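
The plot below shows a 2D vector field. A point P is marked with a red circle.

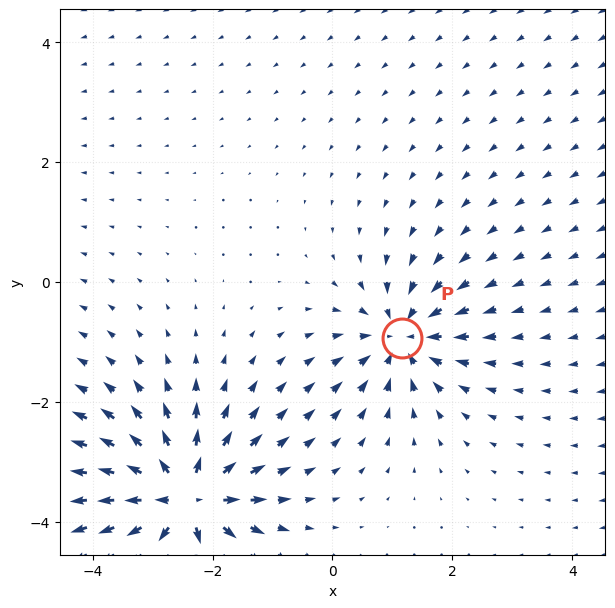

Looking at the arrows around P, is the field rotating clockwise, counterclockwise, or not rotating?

Near P at (1.2, -0.9) the arrows show no circulation. The curl there is ≈0.

not rotating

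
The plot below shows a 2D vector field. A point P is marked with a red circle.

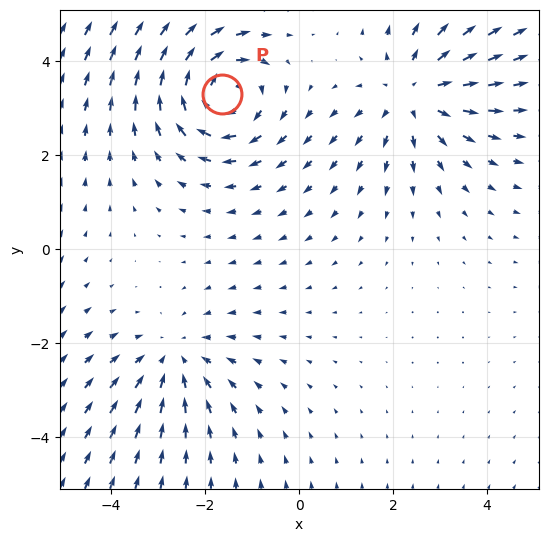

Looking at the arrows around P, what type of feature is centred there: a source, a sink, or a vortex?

vortex

At P (-1.6, 3.3) the arrows circulate clockwise. Divergence ≈0, curl about -4 — near-zero divergence with nonzero curl is a vortex.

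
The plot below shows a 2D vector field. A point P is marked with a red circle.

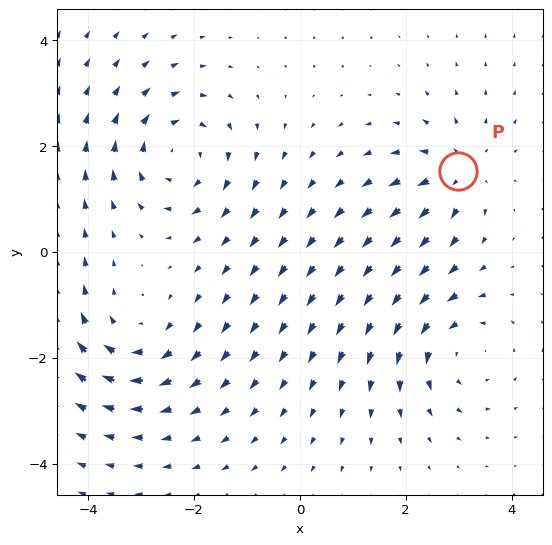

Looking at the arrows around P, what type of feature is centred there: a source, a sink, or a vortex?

At P (3.0, 1.5) the arrows spread outward. Divergence about +4, curl ≈0 — positive divergence with near-zero curl is a source.

source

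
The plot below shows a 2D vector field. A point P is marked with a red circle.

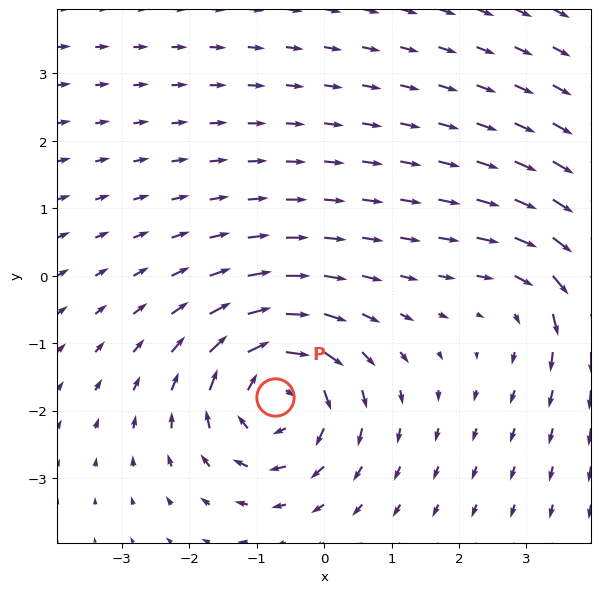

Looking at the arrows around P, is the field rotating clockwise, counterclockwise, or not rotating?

clockwise

Near P at (-0.7, -1.8) the arrows circulate clockwise. The curl (z-component) there is about -5; negative curl means clockwise rotation.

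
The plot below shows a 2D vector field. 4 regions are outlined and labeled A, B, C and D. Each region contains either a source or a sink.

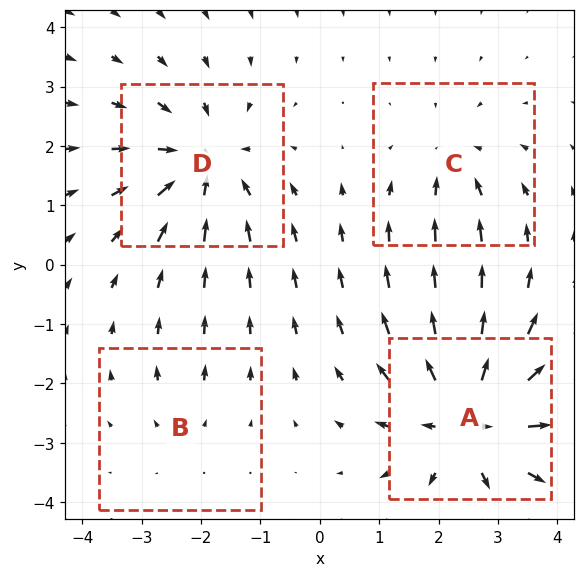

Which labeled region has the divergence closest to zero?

Divergence at each region's feature centre — A: about +6, B: about +2, C: about -3, D: about -5. Region B is closest to zero.

B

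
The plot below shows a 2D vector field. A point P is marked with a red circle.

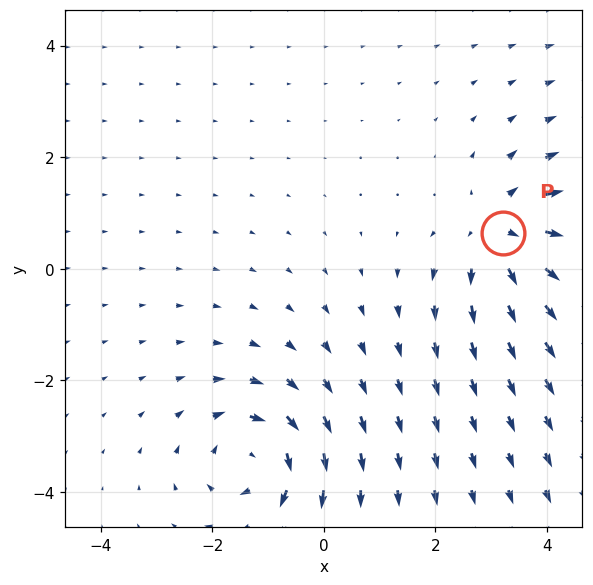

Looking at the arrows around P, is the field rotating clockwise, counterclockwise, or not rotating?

not rotating

Near P at (3.2, 0.6) the arrows show no circulation. The curl there is ≈0.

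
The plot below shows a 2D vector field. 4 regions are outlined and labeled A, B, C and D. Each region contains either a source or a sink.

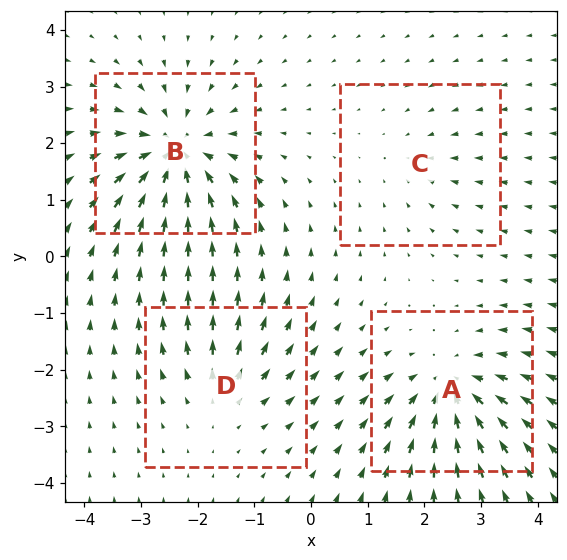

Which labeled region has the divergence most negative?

Divergence at each region's feature centre — A: about -6, B: about -7, C: about -2, D: about +4. Region B is most negative.

B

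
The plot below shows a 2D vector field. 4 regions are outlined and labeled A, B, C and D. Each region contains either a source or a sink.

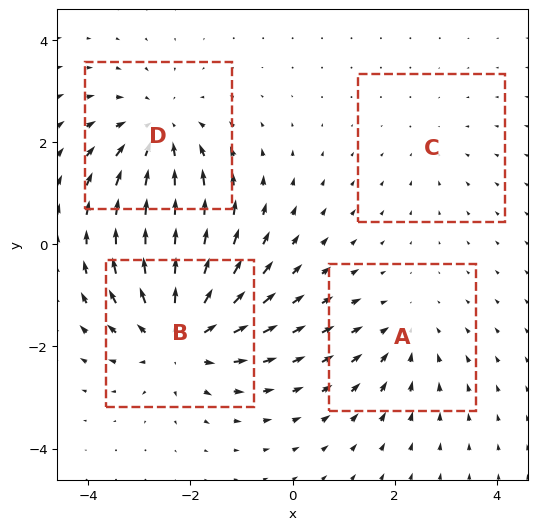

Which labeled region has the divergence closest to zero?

C

Divergence at each region's feature centre — A: about -3, B: about +6, C: about -2, D: about -5. Region C is closest to zero.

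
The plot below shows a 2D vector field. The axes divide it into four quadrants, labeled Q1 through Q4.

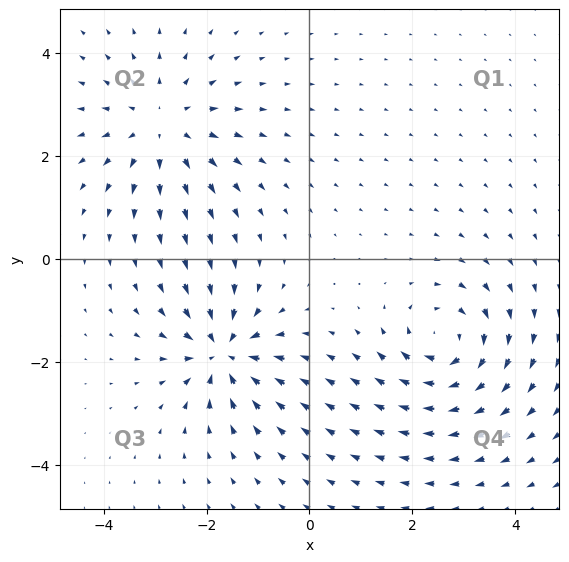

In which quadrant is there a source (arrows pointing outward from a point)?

Q2

The source sits at approximately (-2.9, 2.6), which lies in quadrant Q2. The divergence there is about +4, positive as expected for a source.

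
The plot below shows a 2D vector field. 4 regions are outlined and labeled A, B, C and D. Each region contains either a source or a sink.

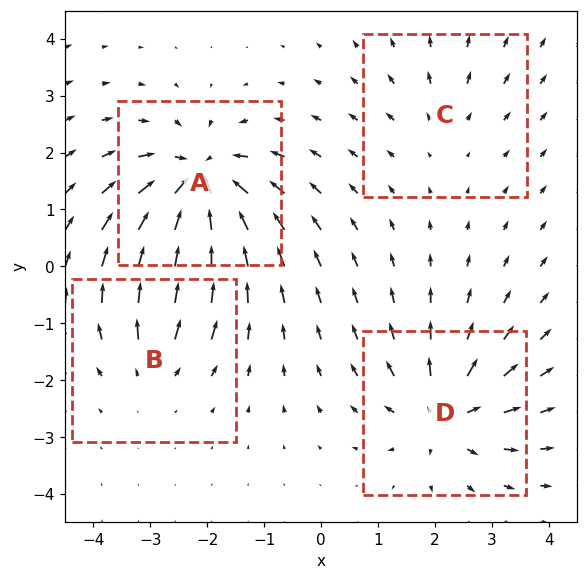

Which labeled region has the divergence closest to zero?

Divergence at each region's feature centre — A: about -8, B: about +4, C: about +2, D: about +6. Region C is closest to zero.

C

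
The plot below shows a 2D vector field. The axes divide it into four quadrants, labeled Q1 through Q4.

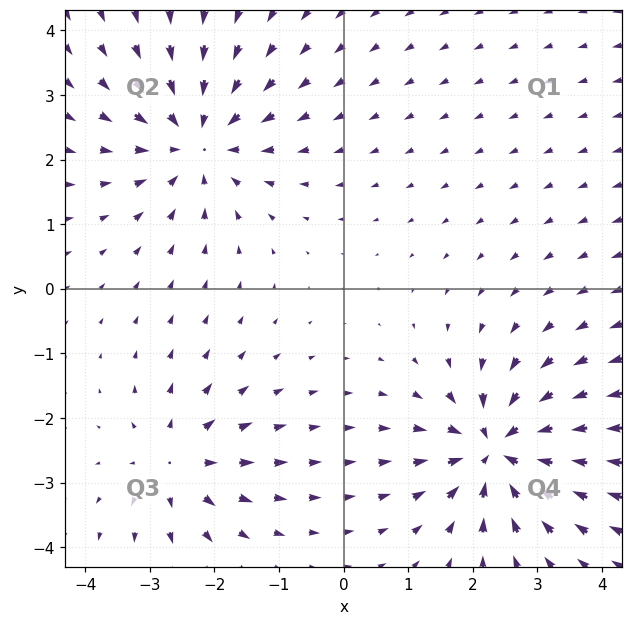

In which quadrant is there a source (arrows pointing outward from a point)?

Q3

The source sits at approximately (-2.6, -2.7), which lies in quadrant Q3. The divergence there is about +4, positive as expected for a source.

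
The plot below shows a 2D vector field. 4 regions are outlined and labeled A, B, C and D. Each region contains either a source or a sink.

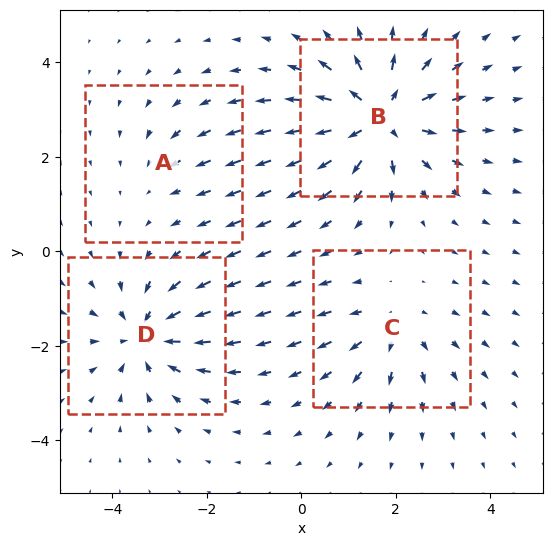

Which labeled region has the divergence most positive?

B

Divergence at each region's feature centre — A: about -2, B: about +7, C: about +4, D: about -5. Region B is most positive.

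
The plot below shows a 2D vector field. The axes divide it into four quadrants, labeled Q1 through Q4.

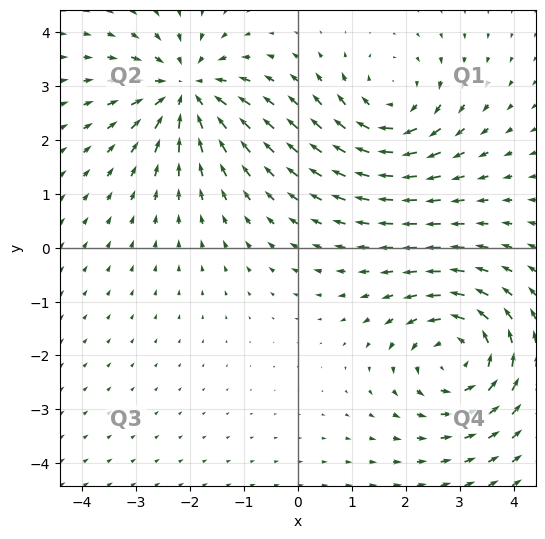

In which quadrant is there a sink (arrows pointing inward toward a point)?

The sink sits at approximately (-2.1, 2.9), which lies in quadrant Q2. The divergence there is about -6, negative as expected for a sink.

Q2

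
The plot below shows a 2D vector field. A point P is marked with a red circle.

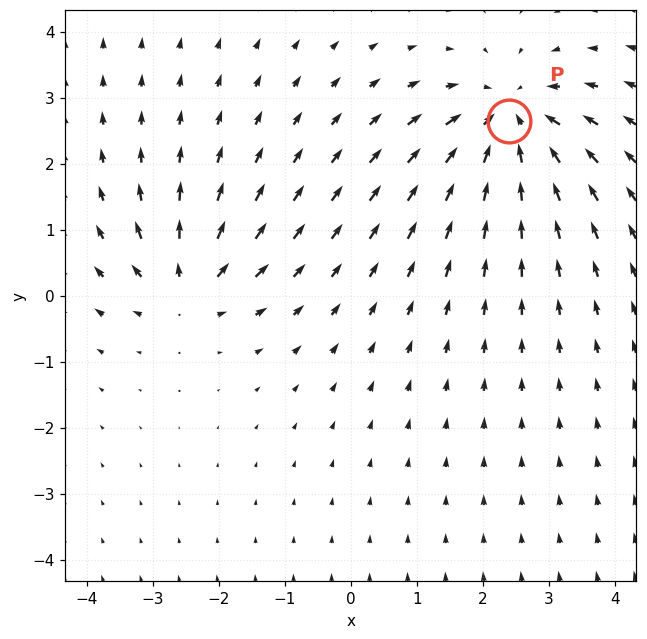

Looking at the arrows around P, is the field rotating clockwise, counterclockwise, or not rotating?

Near P at (2.4, 2.7) the arrows show no circulation. The curl there is ≈0.

not rotating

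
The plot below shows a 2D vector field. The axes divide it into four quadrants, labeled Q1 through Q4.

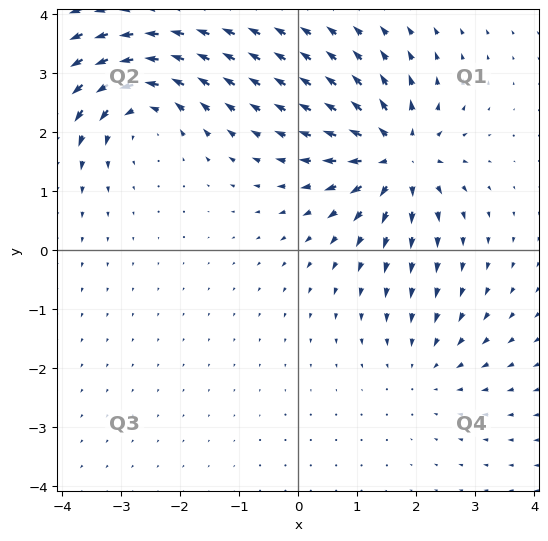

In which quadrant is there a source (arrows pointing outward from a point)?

The source sits at approximately (1.7, 1.6), which lies in quadrant Q1. The divergence there is about +6, positive as expected for a source.

Q1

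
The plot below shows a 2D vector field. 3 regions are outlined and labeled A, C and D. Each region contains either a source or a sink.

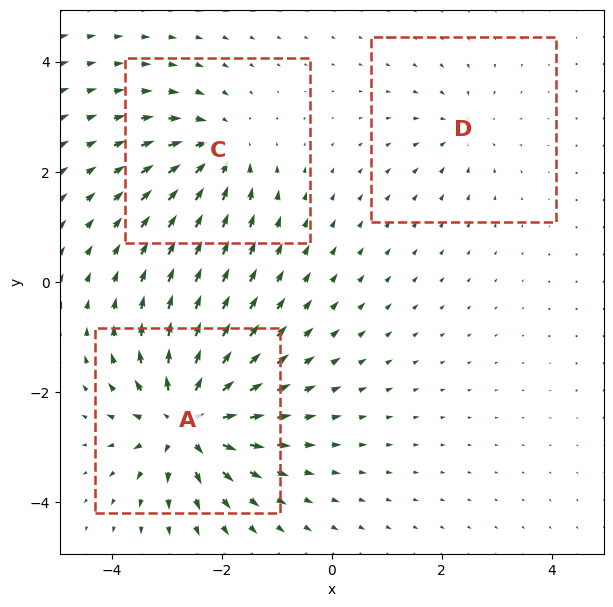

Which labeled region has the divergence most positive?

A

Divergence at each region's feature centre — A: about +7, C: about -4, D: about -2. Region A is most positive.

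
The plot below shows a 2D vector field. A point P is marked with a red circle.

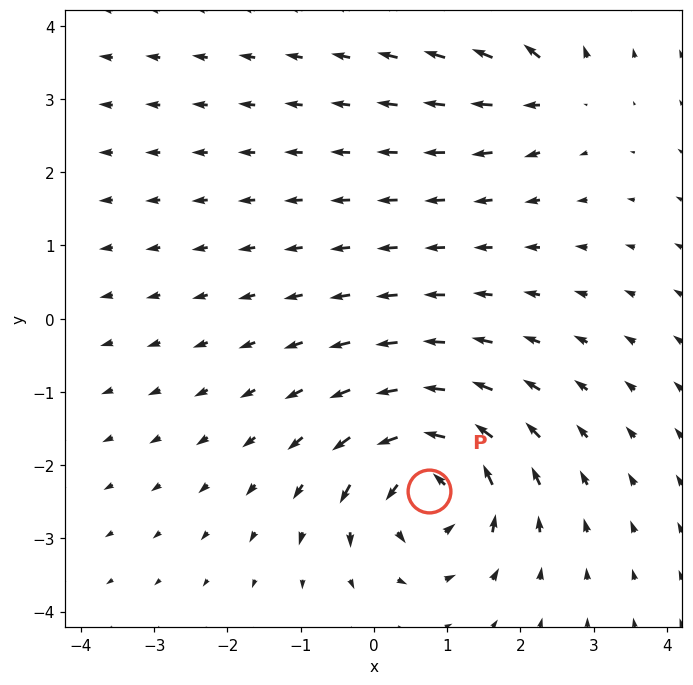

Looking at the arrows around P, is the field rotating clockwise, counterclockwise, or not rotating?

counterclockwise

Near P at (0.7, -2.4) the arrows circulate counterclockwise. The curl (z-component) there is about +6; positive curl means counterclockwise rotation.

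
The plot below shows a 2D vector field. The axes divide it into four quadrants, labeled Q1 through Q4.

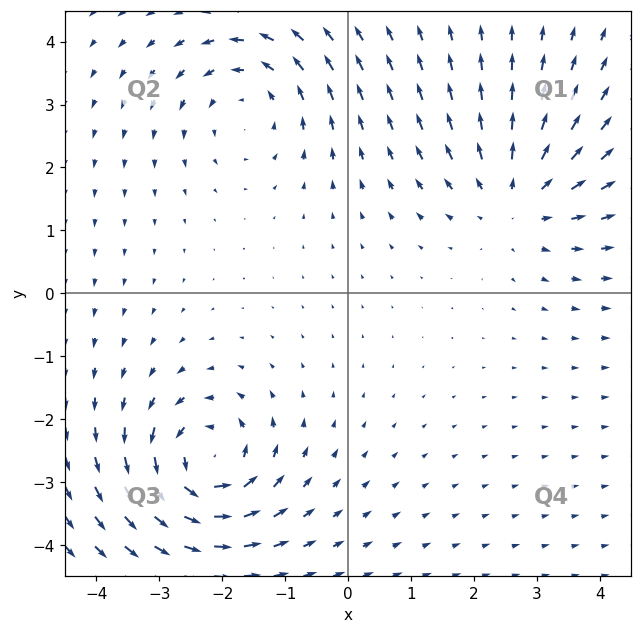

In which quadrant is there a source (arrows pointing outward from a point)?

Q1

The source sits at approximately (2.7, 1.5), which lies in quadrant Q1. The divergence there is about +3, positive as expected for a source.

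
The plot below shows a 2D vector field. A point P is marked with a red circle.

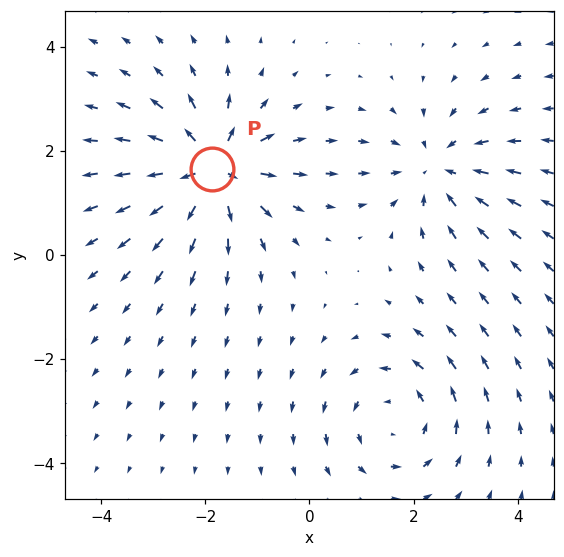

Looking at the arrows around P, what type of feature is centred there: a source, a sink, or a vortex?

At P (-1.9, 1.7) the arrows spread outward. Divergence about +7, curl ≈0 — positive divergence with near-zero curl is a source.

source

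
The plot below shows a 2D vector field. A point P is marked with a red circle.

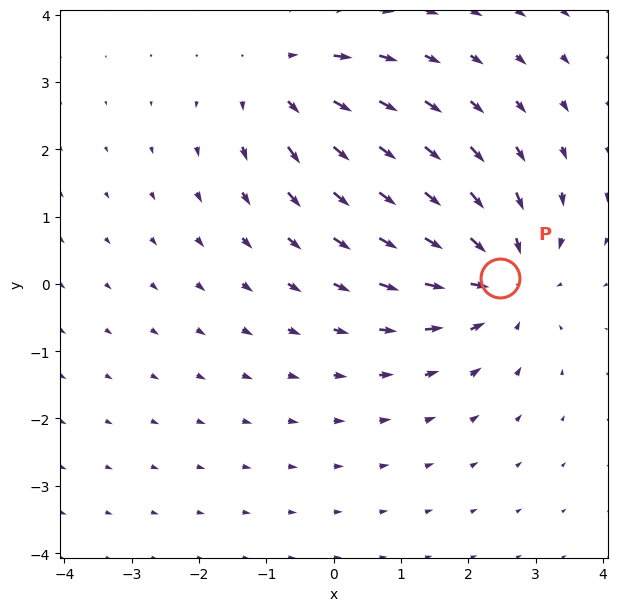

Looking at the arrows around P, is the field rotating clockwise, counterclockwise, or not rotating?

not rotating

Near P at (2.5, 0.1) the arrows show no circulation. The curl there is ≈0.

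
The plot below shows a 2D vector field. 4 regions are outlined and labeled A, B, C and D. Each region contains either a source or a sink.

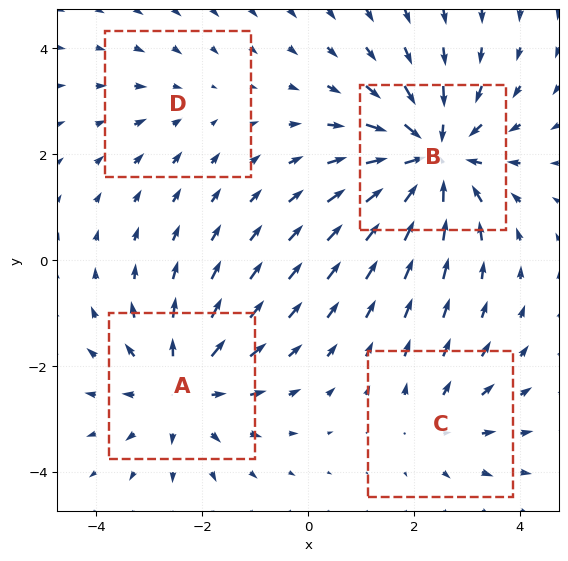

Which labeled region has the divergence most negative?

B

Divergence at each region's feature centre — A: about +5, B: about -6, C: about +3, D: about -2. Region B is most negative.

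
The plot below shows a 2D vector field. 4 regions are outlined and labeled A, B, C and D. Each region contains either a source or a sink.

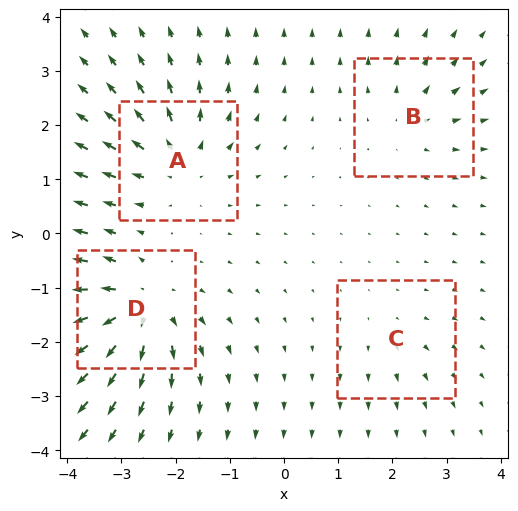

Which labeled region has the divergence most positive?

D

Divergence at each region's feature centre — A: about +6, B: about +4, C: about +2, D: about +8. Region D is most positive.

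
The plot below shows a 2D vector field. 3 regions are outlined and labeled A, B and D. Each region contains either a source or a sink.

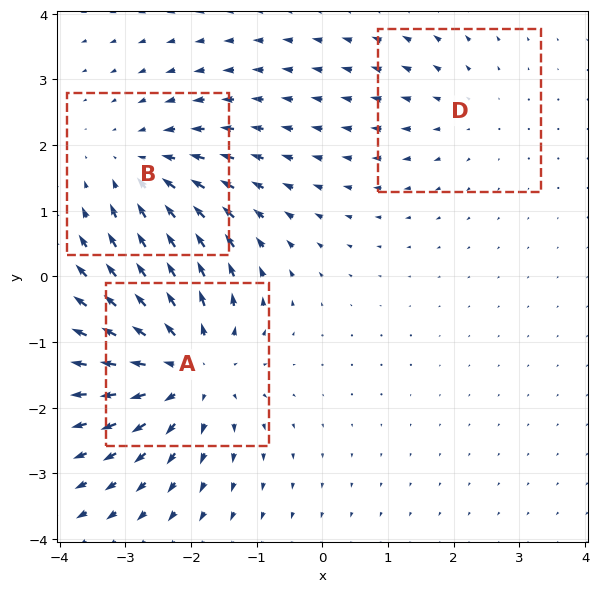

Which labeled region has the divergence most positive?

A

Divergence at each region's feature centre — A: about +4, B: about -3, D: about +2. Region A is most positive.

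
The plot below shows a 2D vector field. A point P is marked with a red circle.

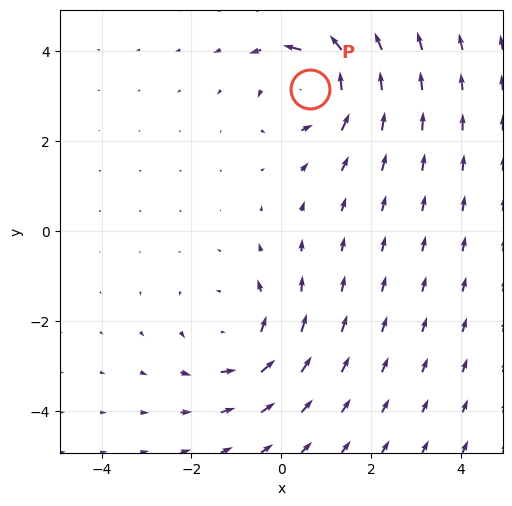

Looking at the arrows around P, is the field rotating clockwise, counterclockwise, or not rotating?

Near P at (0.6, 3.2) the arrows circulate counterclockwise. The curl (z-component) there is about +5; positive curl means counterclockwise rotation.

counterclockwise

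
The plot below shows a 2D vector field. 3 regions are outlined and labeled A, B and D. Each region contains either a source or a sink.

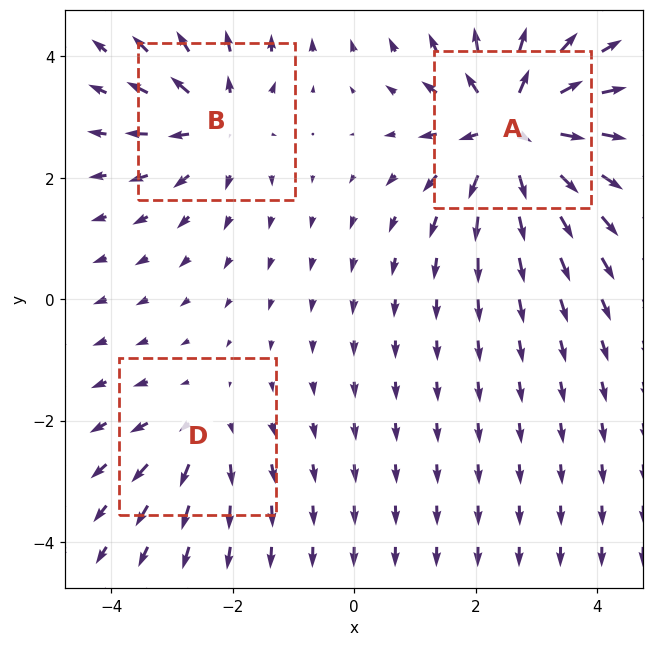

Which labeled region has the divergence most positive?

A

Divergence at each region's feature centre — A: about +6, B: about +4, D: about +3. Region A is most positive.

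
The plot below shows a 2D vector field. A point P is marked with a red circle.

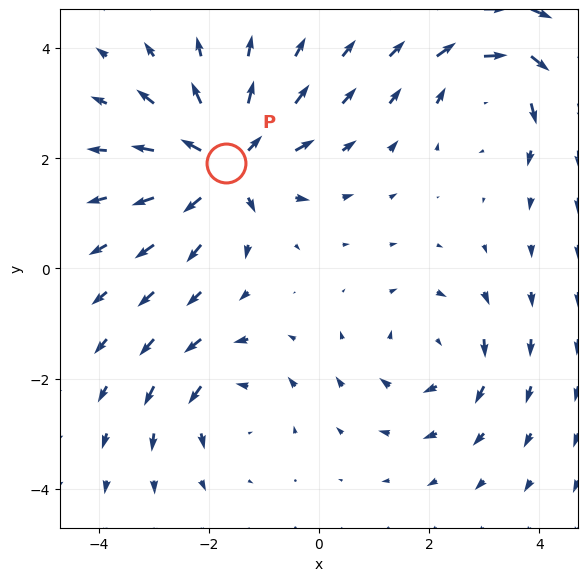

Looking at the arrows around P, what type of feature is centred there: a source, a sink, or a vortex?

source

At P (-1.7, 1.9) the arrows spread outward. Divergence about +6, curl ≈0 — positive divergence with near-zero curl is a source.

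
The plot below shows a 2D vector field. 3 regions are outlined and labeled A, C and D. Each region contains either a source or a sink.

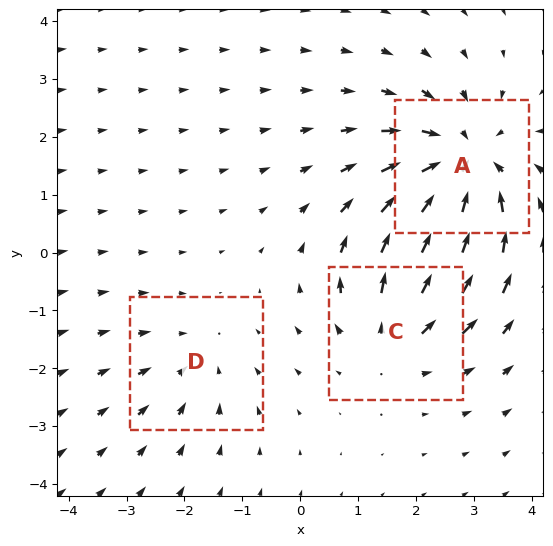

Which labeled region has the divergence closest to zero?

Divergence at each region's feature centre — A: about -4, C: about +3, D: about -2. Region D is closest to zero.

D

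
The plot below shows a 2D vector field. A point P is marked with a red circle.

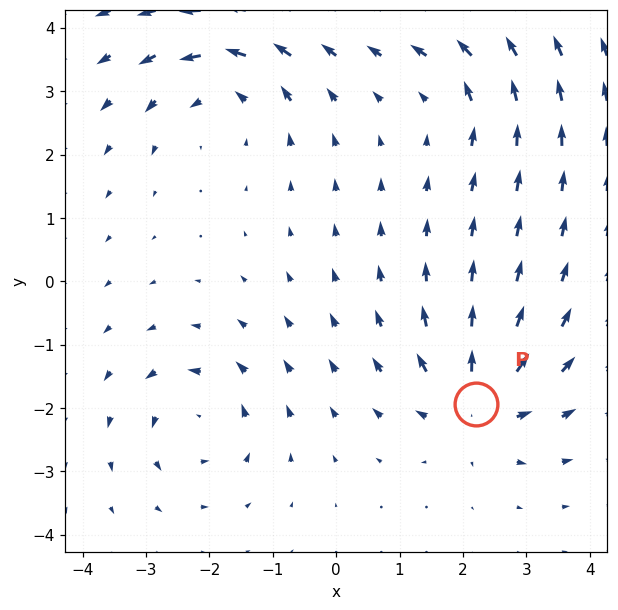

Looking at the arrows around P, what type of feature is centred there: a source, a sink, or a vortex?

At P (2.2, -1.9) the arrows spread outward. Divergence about +6, curl ≈0 — positive divergence with near-zero curl is a source.

source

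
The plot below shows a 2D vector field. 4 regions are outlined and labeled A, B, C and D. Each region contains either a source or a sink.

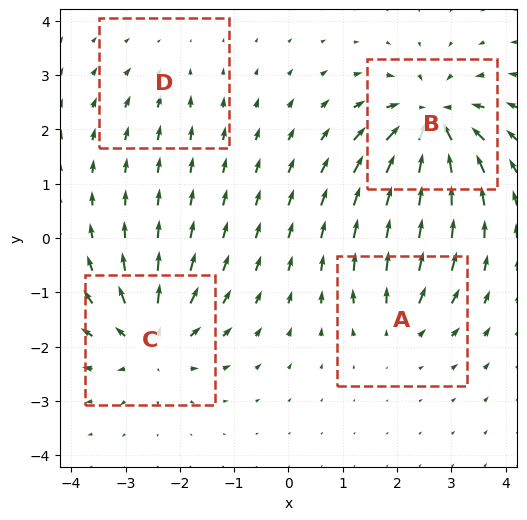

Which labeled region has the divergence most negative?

B

Divergence at each region's feature centre — A: about +4, B: about -8, C: about +6, D: about -2. Region B is most negative.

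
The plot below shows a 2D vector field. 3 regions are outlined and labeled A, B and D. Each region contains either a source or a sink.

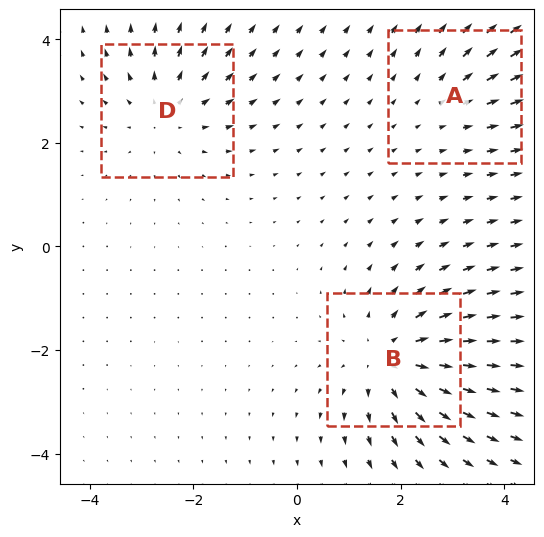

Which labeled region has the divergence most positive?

B

Divergence at each region's feature centre — A: about +2, B: about +4, D: about +3. Region B is most positive.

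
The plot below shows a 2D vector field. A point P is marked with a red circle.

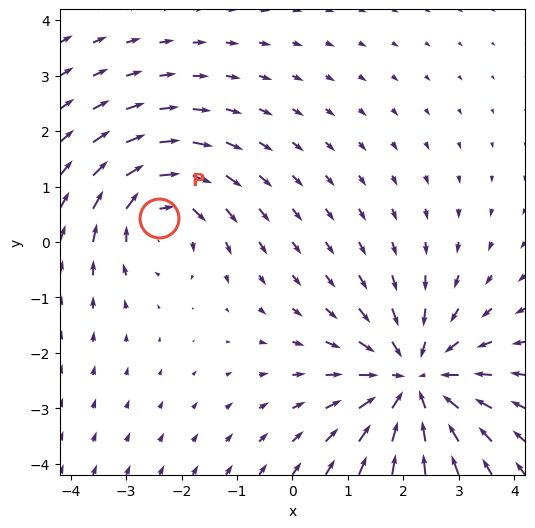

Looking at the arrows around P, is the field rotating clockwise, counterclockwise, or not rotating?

clockwise

Near P at (-2.4, 0.4) the arrows circulate clockwise. The curl (z-component) there is about -4; negative curl means clockwise rotation.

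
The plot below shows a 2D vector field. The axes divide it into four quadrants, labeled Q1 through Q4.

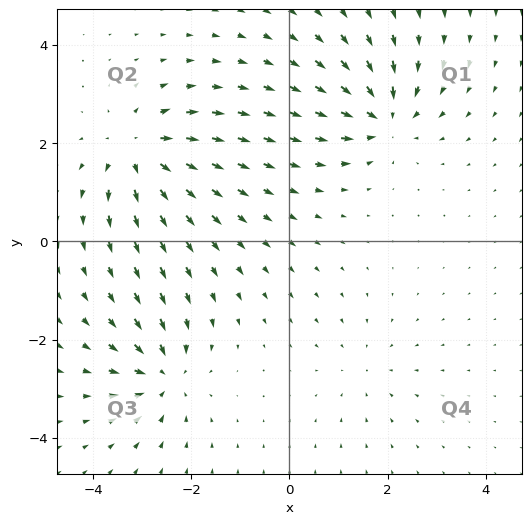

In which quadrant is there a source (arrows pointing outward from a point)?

Q2

The source sits at approximately (-3.1, 1.8), which lies in quadrant Q2. The divergence there is about +6, positive as expected for a source.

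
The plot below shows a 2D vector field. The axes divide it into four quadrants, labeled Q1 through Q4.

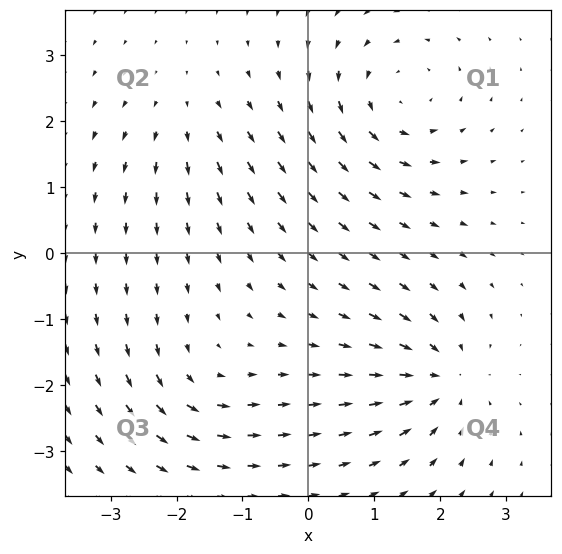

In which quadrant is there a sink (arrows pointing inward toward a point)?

Q4

The sink sits at approximately (2.0, -1.9), which lies in quadrant Q4. The divergence there is about -6, negative as expected for a sink.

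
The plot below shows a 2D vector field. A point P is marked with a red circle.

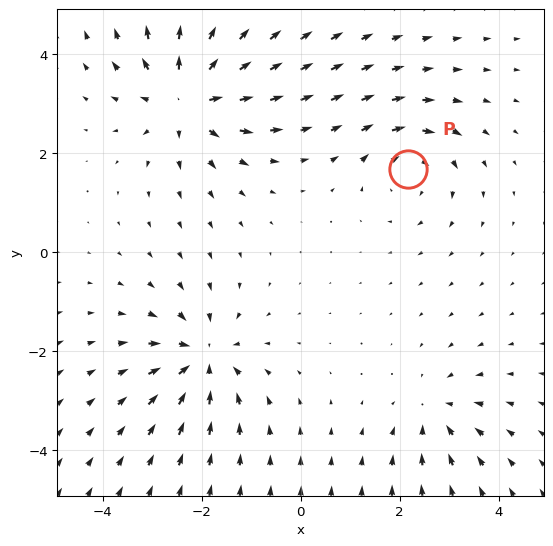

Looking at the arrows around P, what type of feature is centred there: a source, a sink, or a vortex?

vortex

At P (2.2, 1.7) the arrows circulate clockwise. Divergence ≈0, curl about -4 — near-zero divergence with nonzero curl is a vortex.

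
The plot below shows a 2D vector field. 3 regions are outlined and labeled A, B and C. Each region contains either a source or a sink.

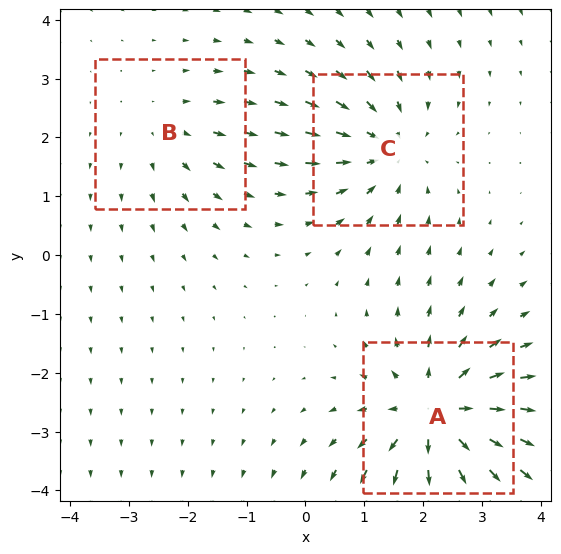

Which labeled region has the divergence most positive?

A

Divergence at each region's feature centre — A: about +5, B: about +2, C: about -3. Region A is most positive.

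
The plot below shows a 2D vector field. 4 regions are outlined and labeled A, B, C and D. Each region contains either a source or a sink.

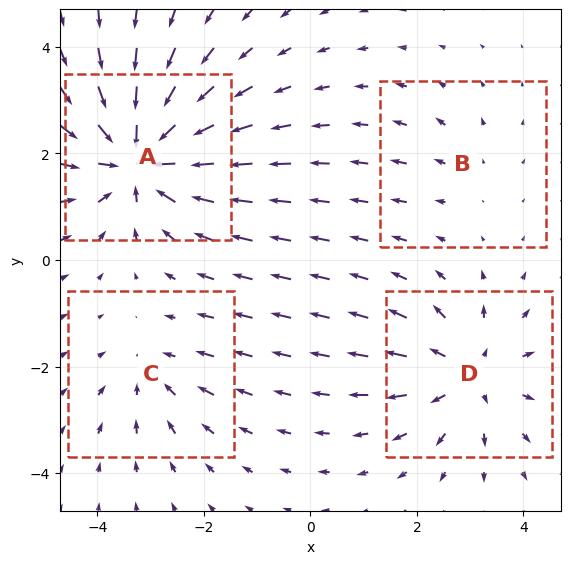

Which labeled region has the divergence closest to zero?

B

Divergence at each region's feature centre — A: about -7, B: about +2, C: about -3, D: about +4. Region B is closest to zero.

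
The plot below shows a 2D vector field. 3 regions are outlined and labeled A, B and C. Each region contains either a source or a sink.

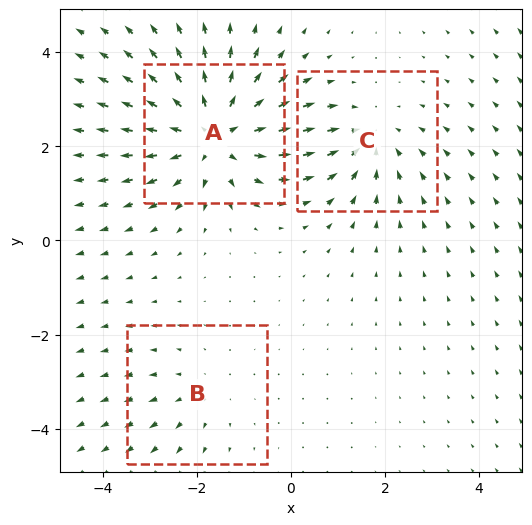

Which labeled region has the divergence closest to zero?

Divergence at each region's feature centre — A: about +4, B: about +2, C: about -3. Region B is closest to zero.

B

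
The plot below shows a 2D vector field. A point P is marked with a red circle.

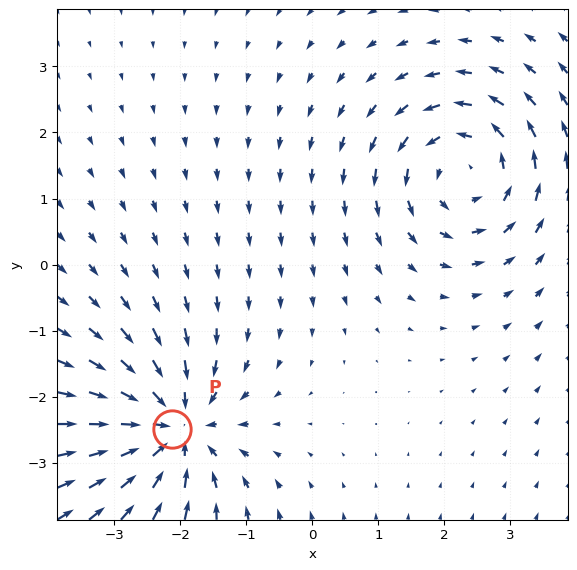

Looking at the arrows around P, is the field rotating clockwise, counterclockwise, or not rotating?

not rotating

Near P at (-2.1, -2.5) the arrows show no circulation. The curl there is ≈0.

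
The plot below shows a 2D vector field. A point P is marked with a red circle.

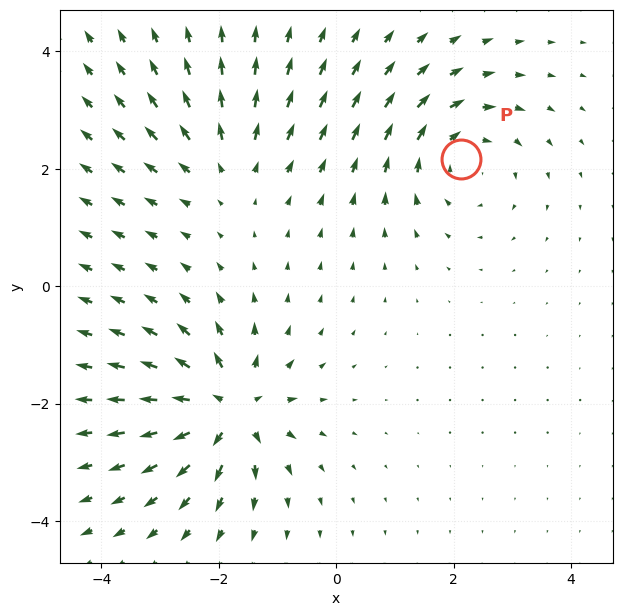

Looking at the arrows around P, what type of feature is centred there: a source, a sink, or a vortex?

vortex

At P (2.1, 2.2) the arrows circulate clockwise. Divergence ≈0, curl about -3 — near-zero divergence with nonzero curl is a vortex.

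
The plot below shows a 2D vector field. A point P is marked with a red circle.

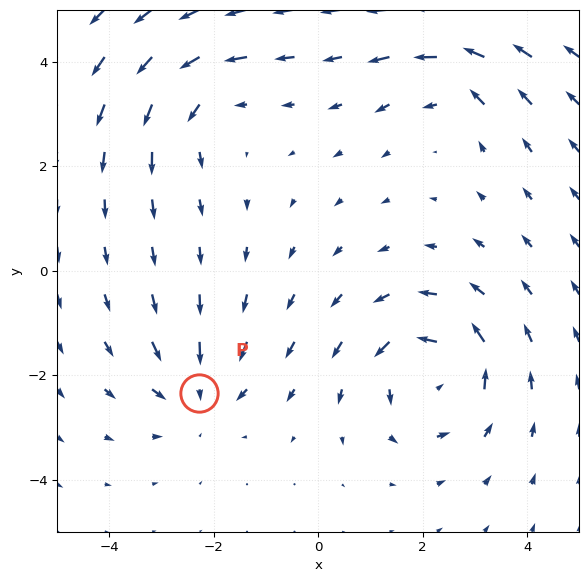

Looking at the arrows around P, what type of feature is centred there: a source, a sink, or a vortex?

At P (-2.3, -2.3) the arrows converge inward. Divergence about -3, curl ≈0 — negative divergence with near-zero curl is a sink.

sink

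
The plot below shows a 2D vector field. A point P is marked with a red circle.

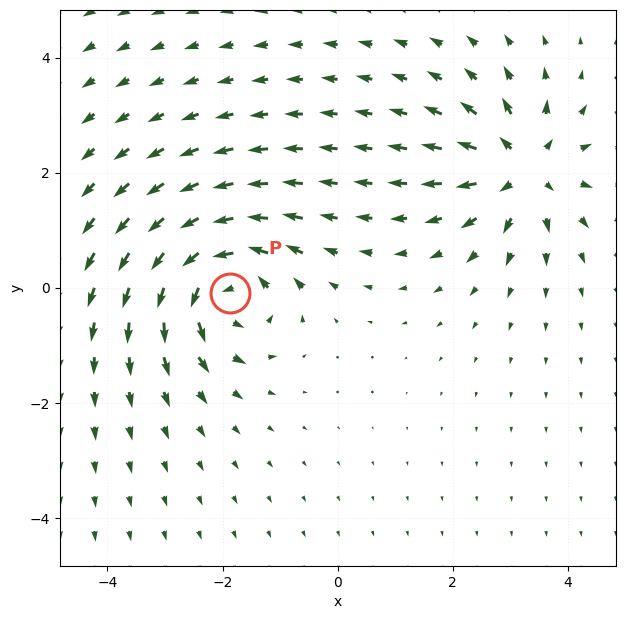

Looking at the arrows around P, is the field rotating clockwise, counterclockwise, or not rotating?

Near P at (-1.9, -0.1) the arrows circulate counterclockwise. The curl (z-component) there is about +5; positive curl means counterclockwise rotation.

counterclockwise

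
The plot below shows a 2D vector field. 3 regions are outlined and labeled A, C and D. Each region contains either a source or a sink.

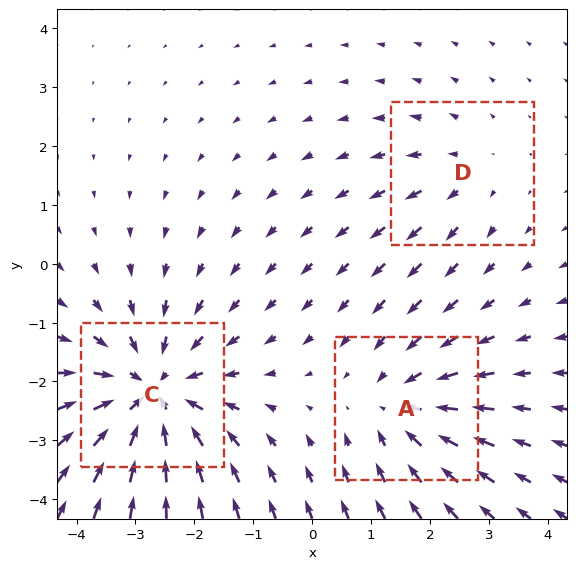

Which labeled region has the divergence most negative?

C

Divergence at each region's feature centre — A: about -3, C: about -4, D: about +2. Region C is most negative.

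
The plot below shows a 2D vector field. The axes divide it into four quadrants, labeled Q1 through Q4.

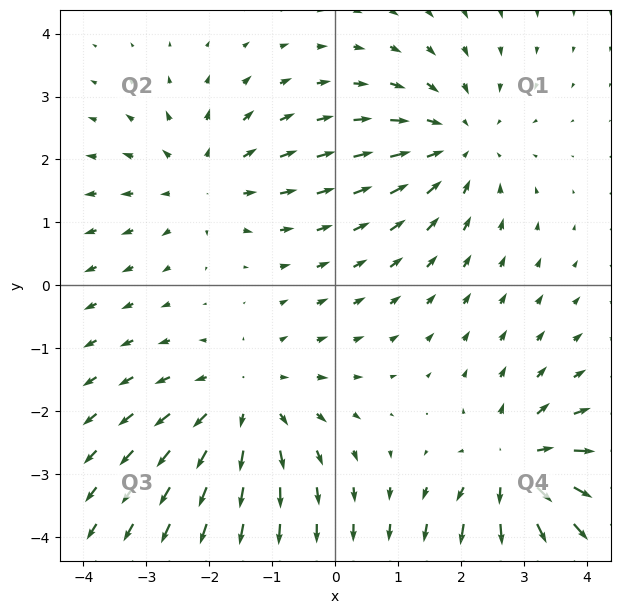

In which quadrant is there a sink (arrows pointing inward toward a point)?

The sink sits at approximately (1.9, 2.2), which lies in quadrant Q1. The divergence there is about -3, negative as expected for a sink.

Q1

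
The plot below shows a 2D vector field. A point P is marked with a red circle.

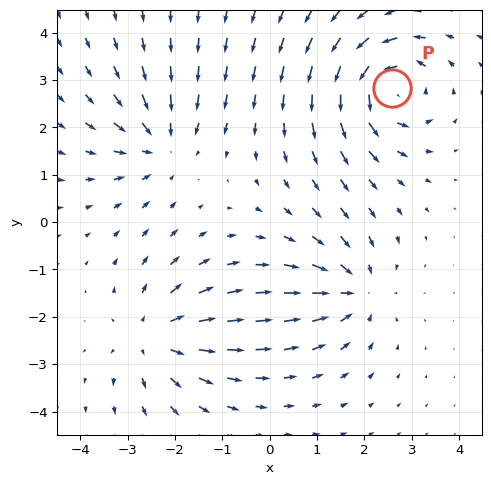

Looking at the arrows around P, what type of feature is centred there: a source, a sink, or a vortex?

vortex

At P (2.6, 2.8) the arrows circulate counterclockwise. Divergence ≈0, curl about +5 — near-zero divergence with nonzero curl is a vortex.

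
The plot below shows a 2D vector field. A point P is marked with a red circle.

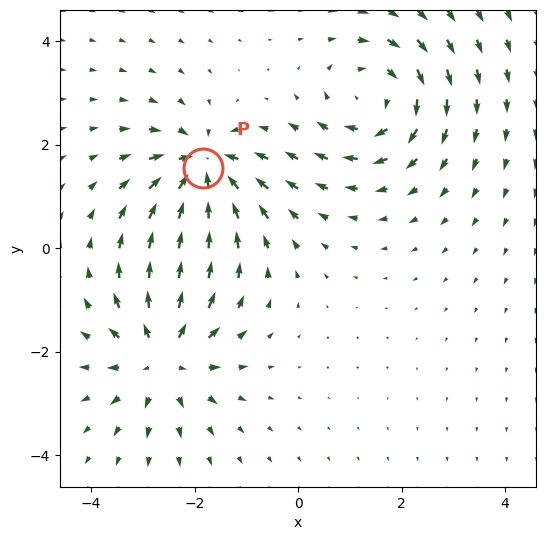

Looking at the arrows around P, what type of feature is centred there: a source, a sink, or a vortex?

sink

At P (-1.8, 1.6) the arrows converge inward. Divergence about -6, curl ≈0 — negative divergence with near-zero curl is a sink.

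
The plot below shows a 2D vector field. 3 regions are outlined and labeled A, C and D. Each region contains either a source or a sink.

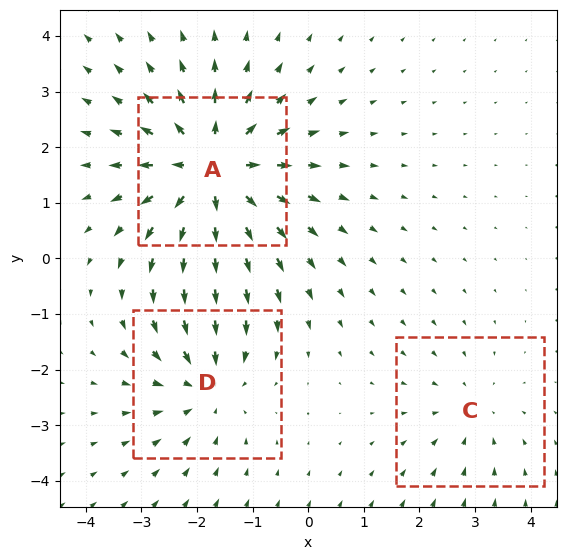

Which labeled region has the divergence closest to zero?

Divergence at each region's feature centre — A: about +5, C: about -2, D: about -3. Region C is closest to zero.

C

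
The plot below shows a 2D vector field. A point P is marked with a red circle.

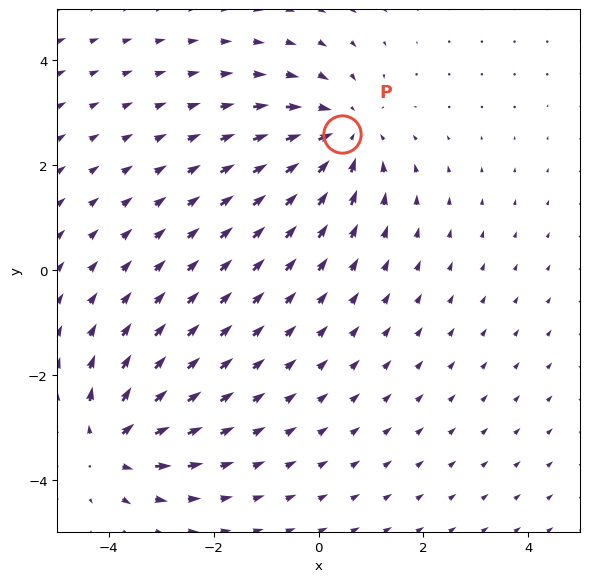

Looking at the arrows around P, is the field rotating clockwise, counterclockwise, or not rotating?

Near P at (0.5, 2.6) the arrows show no circulation. The curl there is ≈0.

not rotating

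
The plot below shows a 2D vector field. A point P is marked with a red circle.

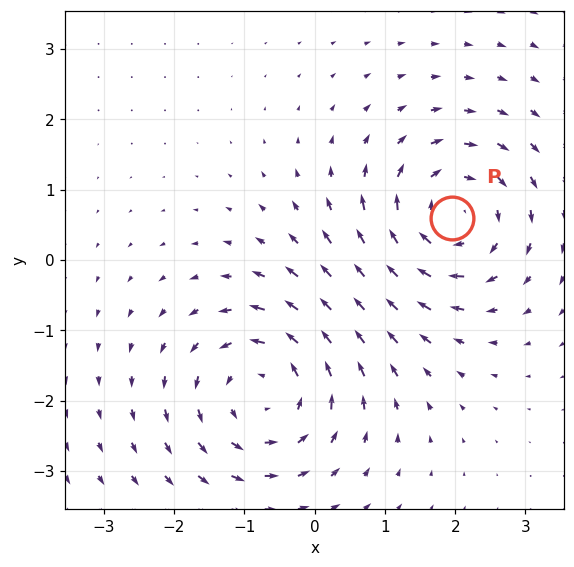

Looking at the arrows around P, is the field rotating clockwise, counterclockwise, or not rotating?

clockwise

Near P at (1.9, 0.6) the arrows circulate clockwise. The curl (z-component) there is about -5; negative curl means clockwise rotation.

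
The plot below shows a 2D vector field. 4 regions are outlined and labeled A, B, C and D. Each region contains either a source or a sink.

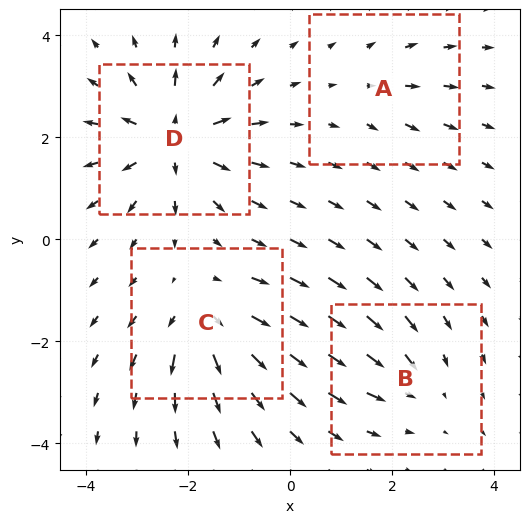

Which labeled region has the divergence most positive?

D

Divergence at each region's feature centre — A: about +2, B: about -3, C: about +5, D: about +7. Region D is most positive.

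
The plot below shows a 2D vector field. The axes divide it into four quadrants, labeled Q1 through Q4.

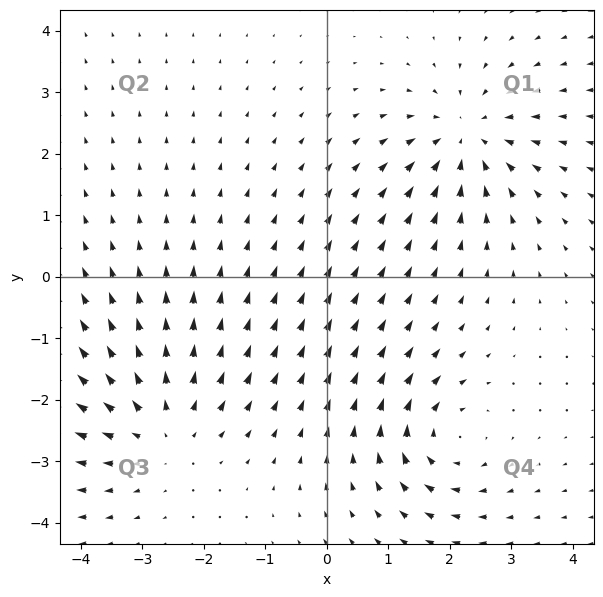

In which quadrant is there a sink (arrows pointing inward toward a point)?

Q1

The sink sits at approximately (2.3, 2.3), which lies in quadrant Q1. The divergence there is about -5, negative as expected for a sink.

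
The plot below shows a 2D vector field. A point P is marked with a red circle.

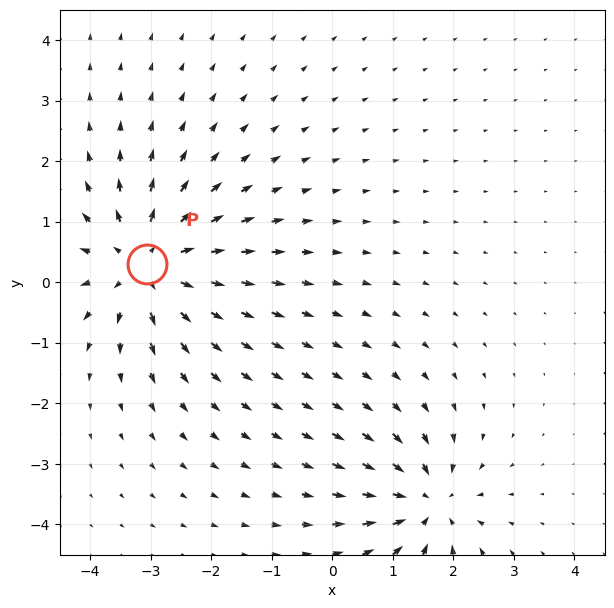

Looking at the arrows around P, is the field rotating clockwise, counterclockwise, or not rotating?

not rotating

Near P at (-3.1, 0.3) the arrows show no circulation. The curl there is ≈0.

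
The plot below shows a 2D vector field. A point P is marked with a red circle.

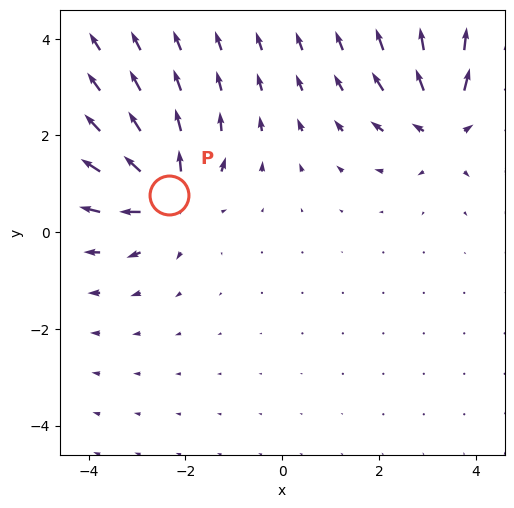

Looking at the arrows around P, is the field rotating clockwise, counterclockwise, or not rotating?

not rotating

Near P at (-2.3, 0.8) the arrows show no circulation. The curl there is ≈0.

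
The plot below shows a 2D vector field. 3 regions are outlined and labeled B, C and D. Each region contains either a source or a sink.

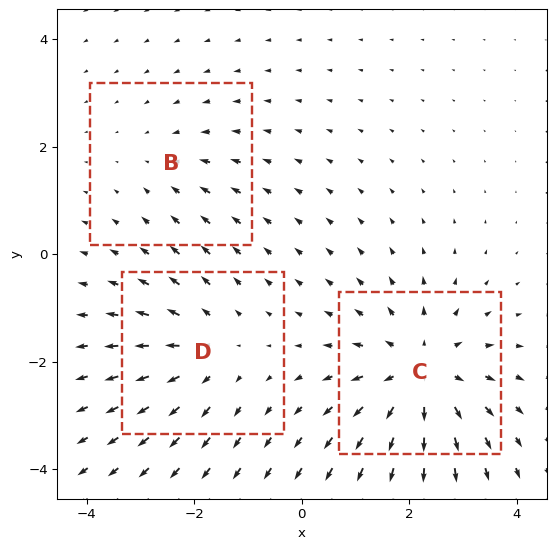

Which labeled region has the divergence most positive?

C

Divergence at each region's feature centre — B: about -2, C: about +4, D: about +3. Region C is most positive.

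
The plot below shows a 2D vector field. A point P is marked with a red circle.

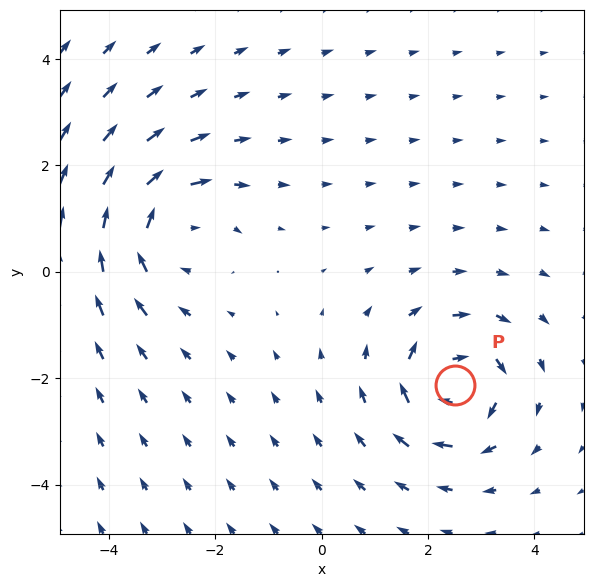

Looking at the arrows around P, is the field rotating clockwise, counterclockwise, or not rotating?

Near P at (2.5, -2.1) the arrows circulate clockwise. The curl (z-component) there is about -4; negative curl means clockwise rotation.

clockwise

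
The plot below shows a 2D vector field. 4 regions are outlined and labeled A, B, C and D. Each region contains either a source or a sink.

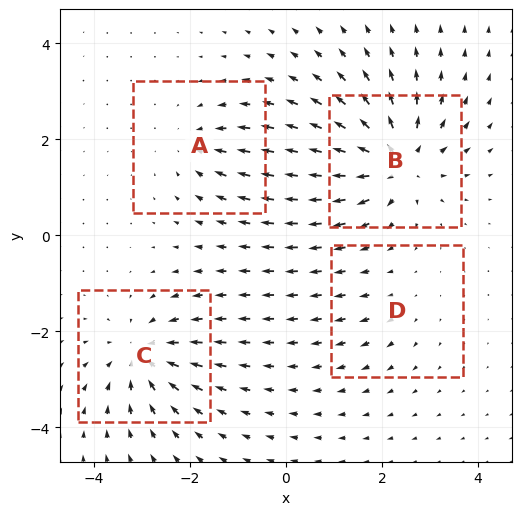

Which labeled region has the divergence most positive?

Divergence at each region's feature centre — A: about -4, B: about +7, C: about -5, D: about +2. Region B is most positive.

B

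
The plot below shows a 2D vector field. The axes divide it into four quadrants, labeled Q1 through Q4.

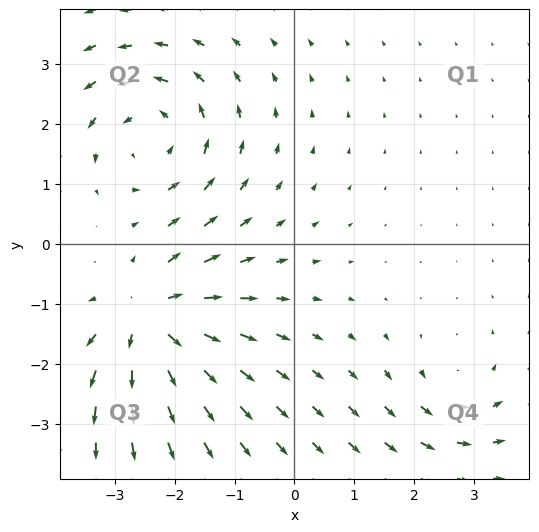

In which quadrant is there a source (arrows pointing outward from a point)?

Q3

The source sits at approximately (-2.4, -1.3), which lies in quadrant Q3. The divergence there is about +6, positive as expected for a source.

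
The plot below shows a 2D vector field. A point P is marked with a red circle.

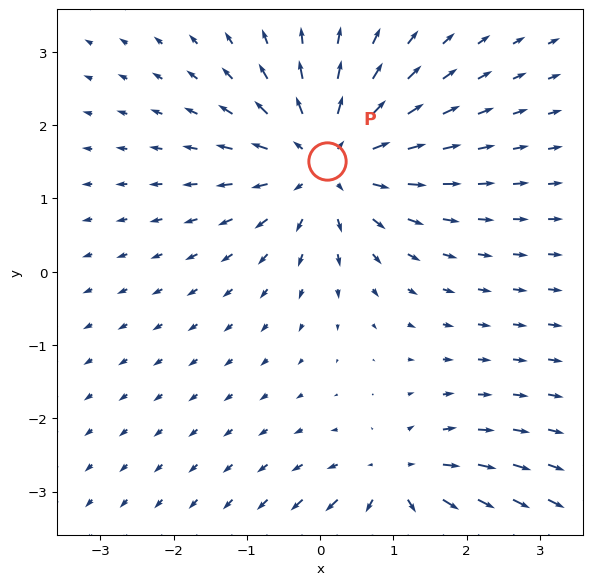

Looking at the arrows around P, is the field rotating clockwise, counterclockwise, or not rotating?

not rotating

Near P at (0.1, 1.5) the arrows show no circulation. The curl there is ≈0.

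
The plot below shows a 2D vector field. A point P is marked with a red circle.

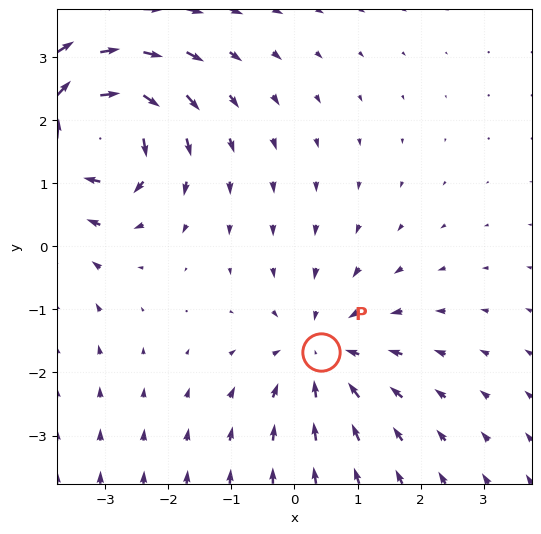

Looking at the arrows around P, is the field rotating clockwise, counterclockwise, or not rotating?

not rotating

Near P at (0.4, -1.7) the arrows show no circulation. The curl there is ≈0.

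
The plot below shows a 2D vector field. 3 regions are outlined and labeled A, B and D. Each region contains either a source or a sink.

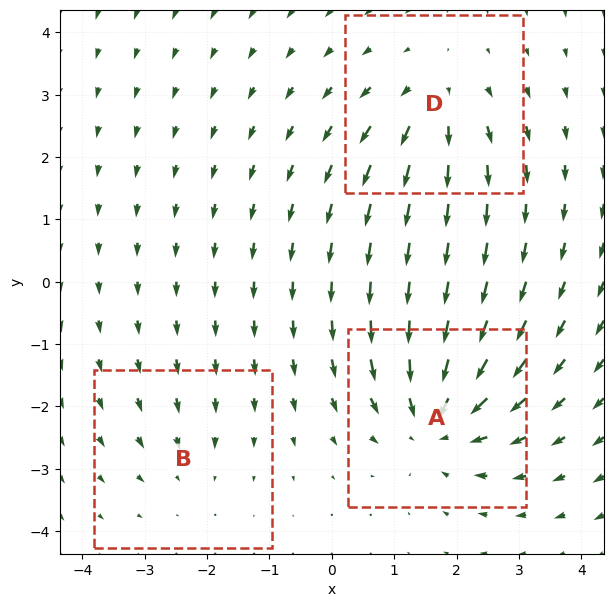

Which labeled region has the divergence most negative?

Divergence at each region's feature centre — A: about -5, B: about -2, D: about +3. Region A is most negative.

A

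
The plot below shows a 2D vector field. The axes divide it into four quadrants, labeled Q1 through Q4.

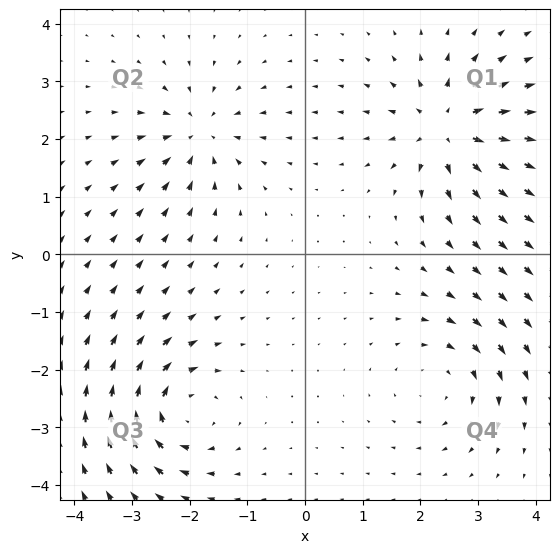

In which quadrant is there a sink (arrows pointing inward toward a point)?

The sink sits at approximately (-1.8, 2.1), which lies in quadrant Q2. The divergence there is about -5, negative as expected for a sink.

Q2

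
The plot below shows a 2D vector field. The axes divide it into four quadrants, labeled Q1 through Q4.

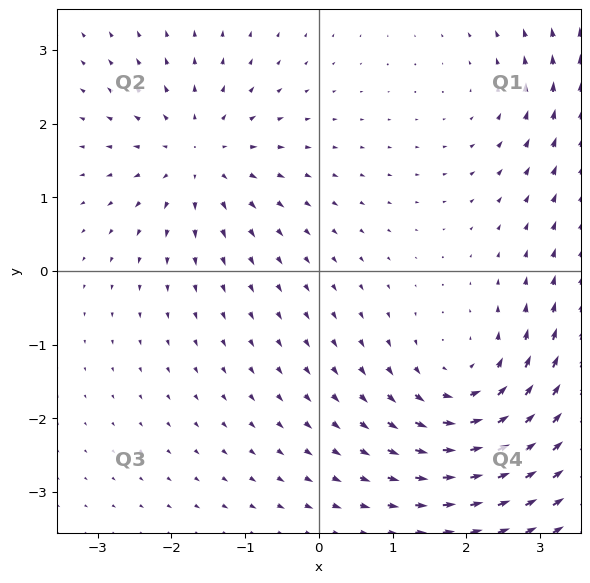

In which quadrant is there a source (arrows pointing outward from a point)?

The source sits at approximately (-1.6, 1.6), which lies in quadrant Q2. The divergence there is about +4, positive as expected for a source.

Q2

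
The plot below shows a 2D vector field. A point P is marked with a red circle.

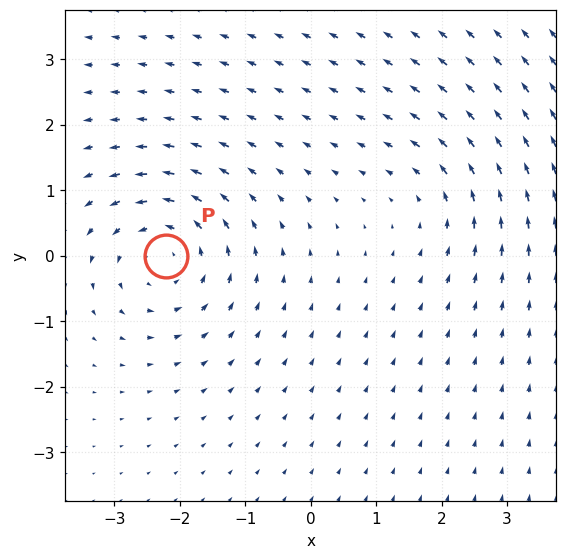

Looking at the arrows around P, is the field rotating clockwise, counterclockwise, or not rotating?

counterclockwise

Near P at (-2.2, 0.0) the arrows circulate counterclockwise. The curl (z-component) there is about +5; positive curl means counterclockwise rotation.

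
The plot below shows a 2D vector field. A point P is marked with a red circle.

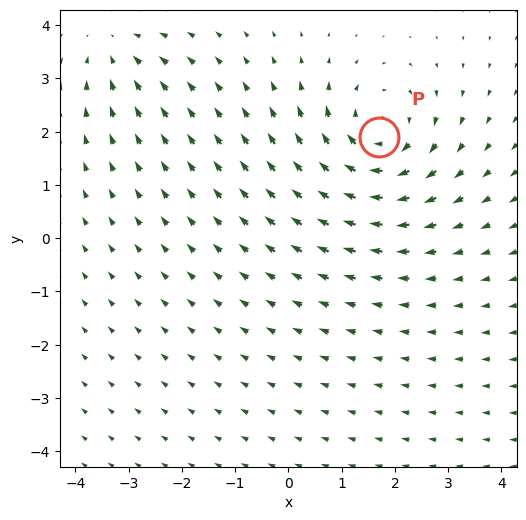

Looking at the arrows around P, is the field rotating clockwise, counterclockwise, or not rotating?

clockwise

Near P at (1.7, 1.9) the arrows circulate clockwise. The curl (z-component) there is about -4; negative curl means clockwise rotation.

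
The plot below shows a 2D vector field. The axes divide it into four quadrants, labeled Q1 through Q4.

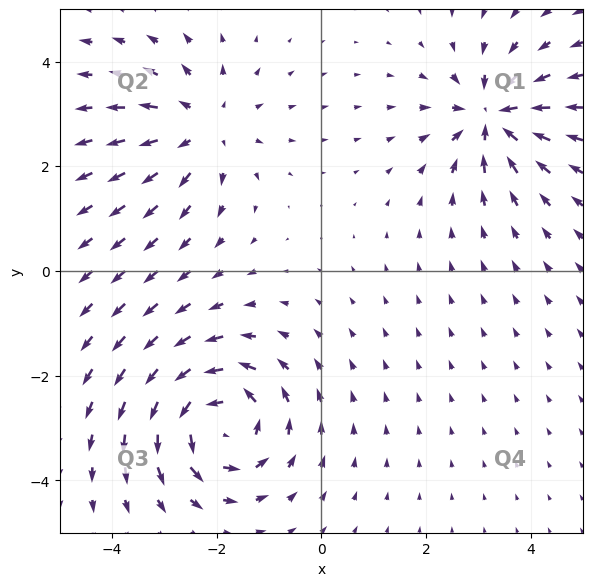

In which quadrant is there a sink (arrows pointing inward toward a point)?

Q1

The sink sits at approximately (3.3, 3.0), which lies in quadrant Q1. The divergence there is about -5, negative as expected for a sink.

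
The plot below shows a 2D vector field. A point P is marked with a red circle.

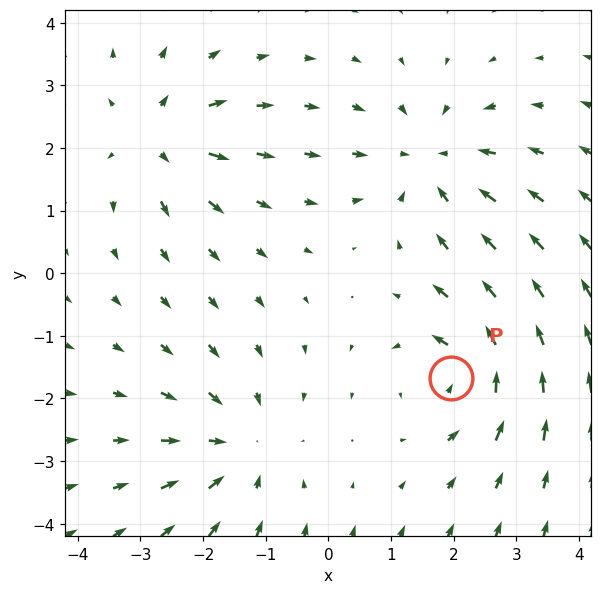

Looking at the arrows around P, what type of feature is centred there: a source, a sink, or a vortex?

At P (2.0, -1.7) the arrows circulate counterclockwise. Divergence ≈0, curl about +5 — near-zero divergence with nonzero curl is a vortex.

vortex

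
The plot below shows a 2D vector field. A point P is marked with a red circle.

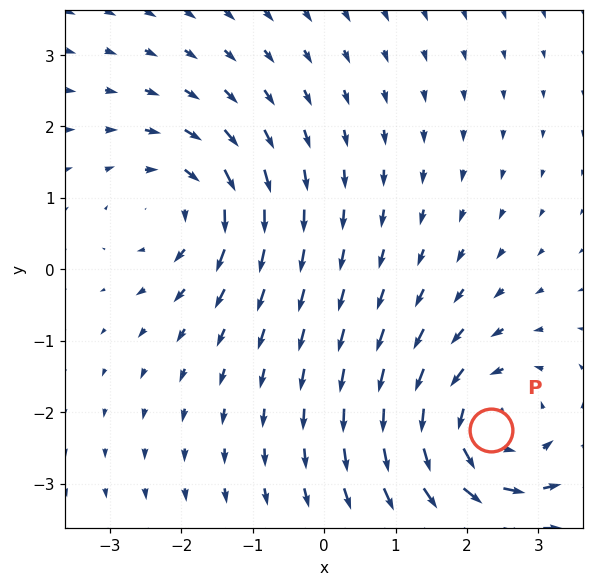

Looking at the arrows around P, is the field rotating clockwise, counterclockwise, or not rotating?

counterclockwise

Near P at (2.3, -2.2) the arrows circulate counterclockwise. The curl (z-component) there is about +4; positive curl means counterclockwise rotation.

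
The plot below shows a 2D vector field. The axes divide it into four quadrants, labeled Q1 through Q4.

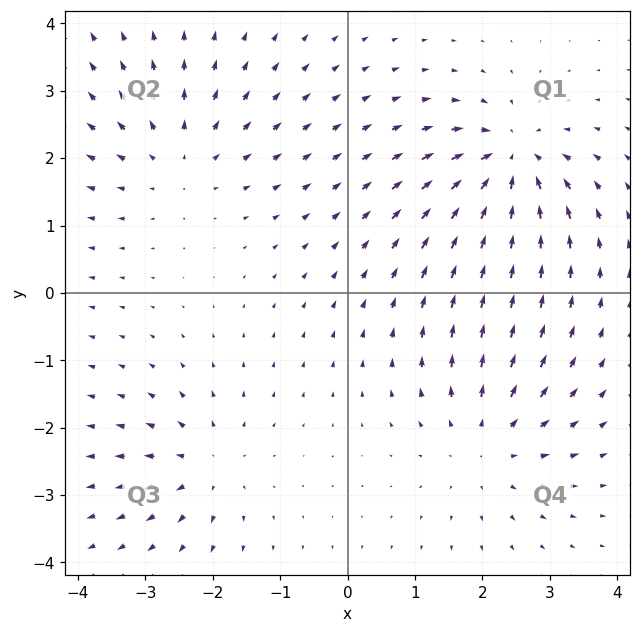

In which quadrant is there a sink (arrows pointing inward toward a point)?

Q1

The sink sits at approximately (2.4, 2.0), which lies in quadrant Q1. The divergence there is about -6, negative as expected for a sink.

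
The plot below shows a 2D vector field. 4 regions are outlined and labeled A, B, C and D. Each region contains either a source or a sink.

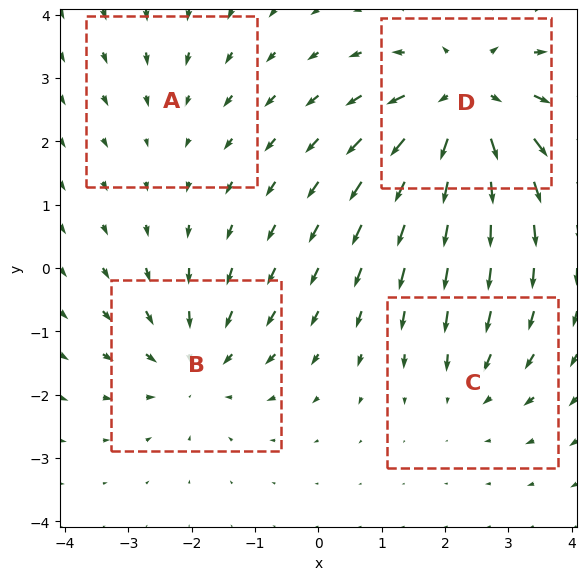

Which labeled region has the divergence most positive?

D

Divergence at each region's feature centre — A: about -2, B: about -4, C: about -3, D: about +7. Region D is most positive.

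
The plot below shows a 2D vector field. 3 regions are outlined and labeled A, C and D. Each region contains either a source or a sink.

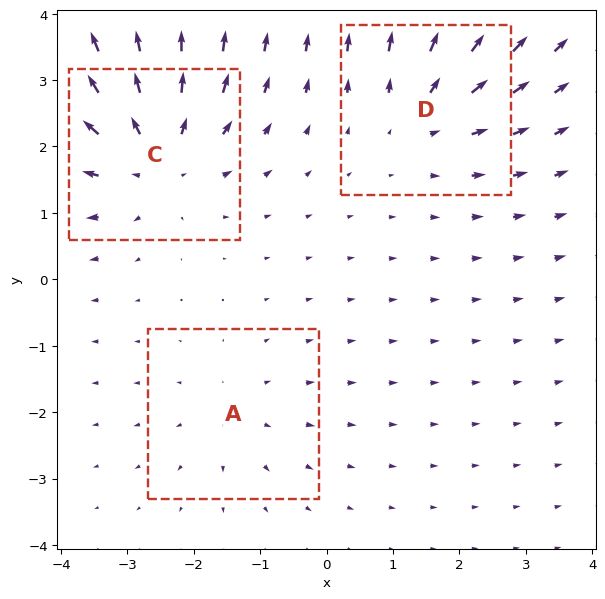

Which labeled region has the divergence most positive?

C

Divergence at each region's feature centre — A: about +2, C: about +4, D: about +3. Region C is most positive.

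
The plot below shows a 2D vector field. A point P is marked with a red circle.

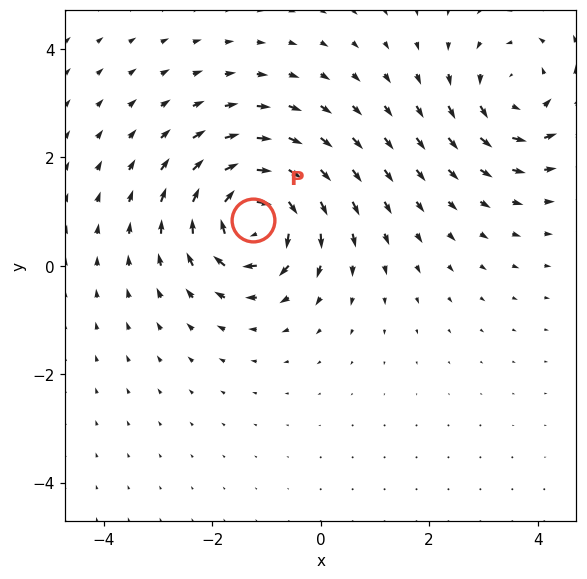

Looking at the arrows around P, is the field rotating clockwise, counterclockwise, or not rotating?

clockwise

Near P at (-1.2, 0.8) the arrows circulate clockwise. The curl (z-component) there is about -7; negative curl means clockwise rotation.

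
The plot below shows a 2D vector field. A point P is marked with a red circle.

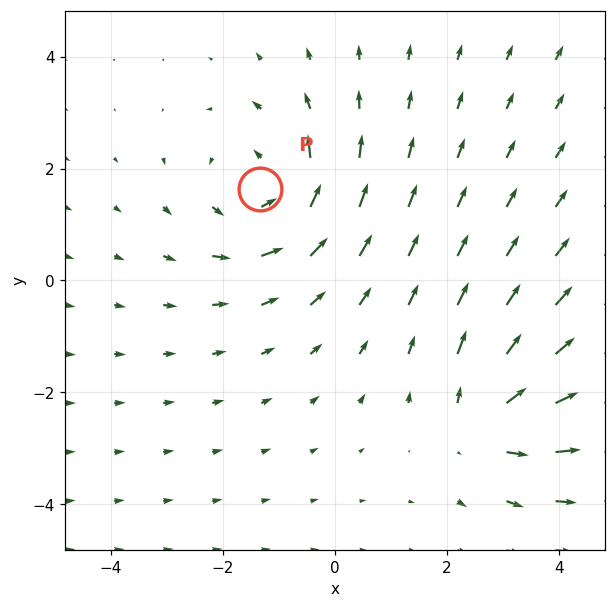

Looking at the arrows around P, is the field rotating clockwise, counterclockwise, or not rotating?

Near P at (-1.3, 1.6) the arrows circulate counterclockwise. The curl (z-component) there is about +4; positive curl means counterclockwise rotation.

counterclockwise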